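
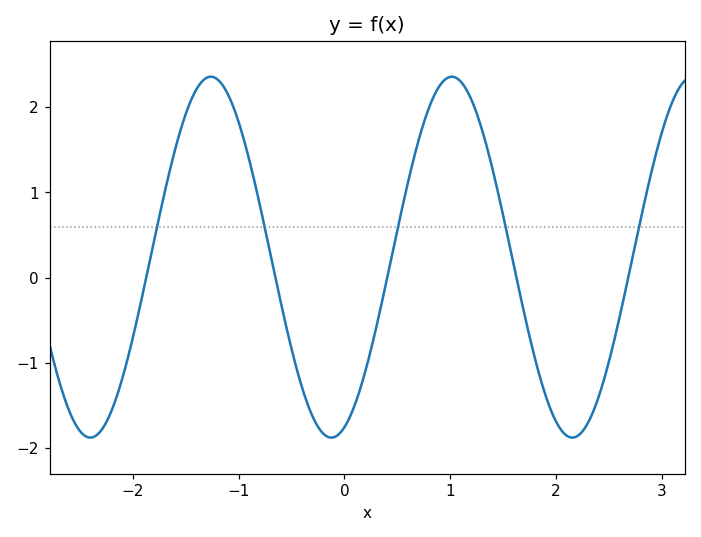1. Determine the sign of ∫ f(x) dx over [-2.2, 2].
positive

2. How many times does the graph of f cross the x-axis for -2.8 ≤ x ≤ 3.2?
5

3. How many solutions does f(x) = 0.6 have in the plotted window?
5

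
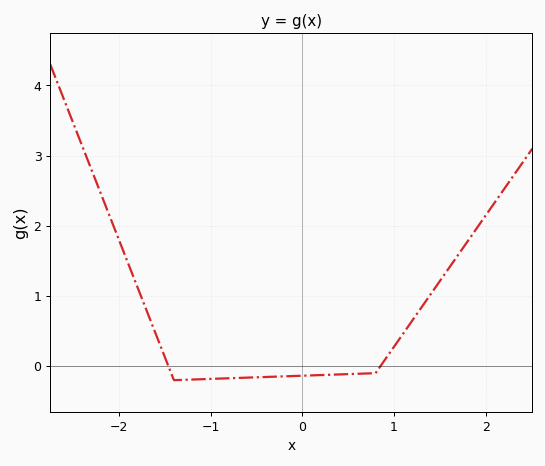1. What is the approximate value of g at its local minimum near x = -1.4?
-0.2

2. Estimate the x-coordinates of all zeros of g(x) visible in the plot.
-1.46, 0.853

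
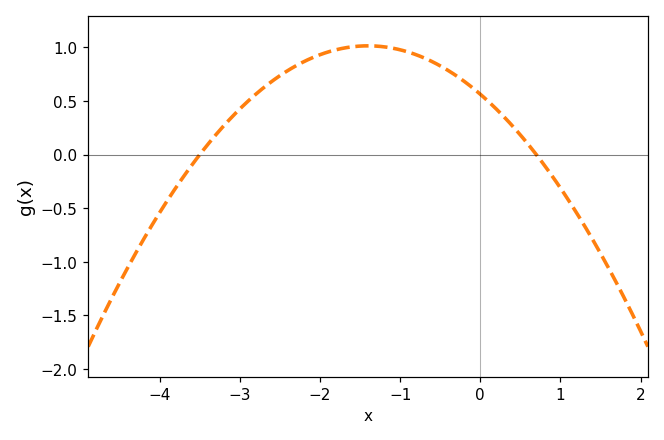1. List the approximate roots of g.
-3.5, 0.7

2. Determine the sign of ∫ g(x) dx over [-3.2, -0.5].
positive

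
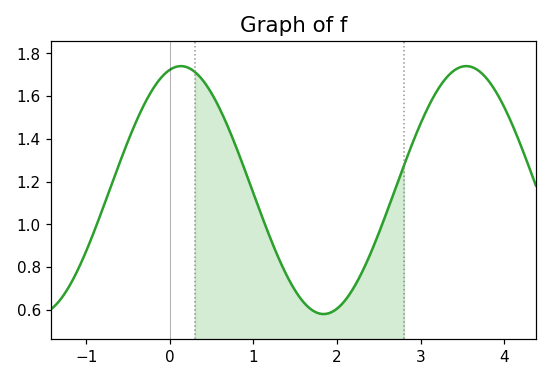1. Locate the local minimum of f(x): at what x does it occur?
1.84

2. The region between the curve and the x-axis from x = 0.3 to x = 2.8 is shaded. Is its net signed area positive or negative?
positive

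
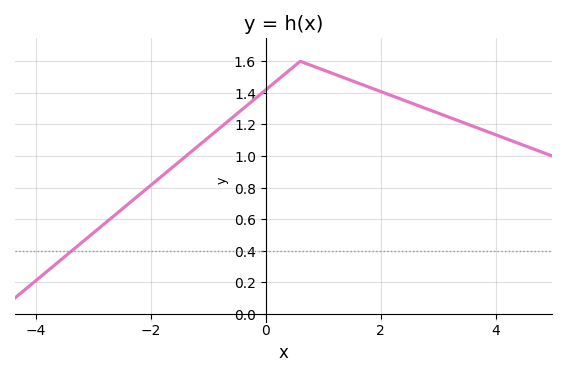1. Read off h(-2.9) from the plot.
0.541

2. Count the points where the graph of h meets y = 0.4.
1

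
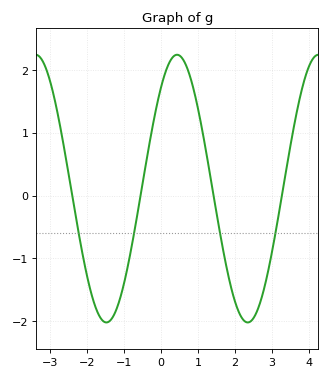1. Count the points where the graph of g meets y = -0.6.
4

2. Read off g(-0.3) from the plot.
0.876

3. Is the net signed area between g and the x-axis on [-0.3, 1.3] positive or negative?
positive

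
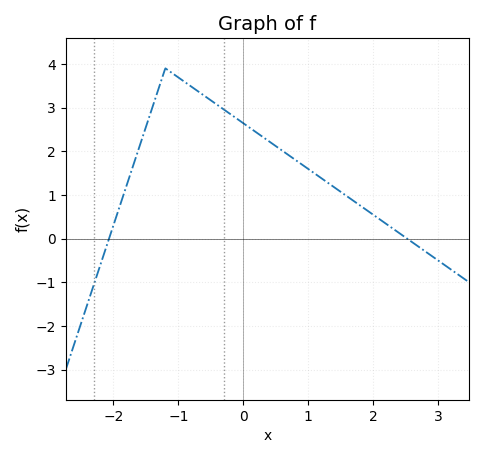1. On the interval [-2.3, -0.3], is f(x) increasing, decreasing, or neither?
neither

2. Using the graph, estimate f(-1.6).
2.1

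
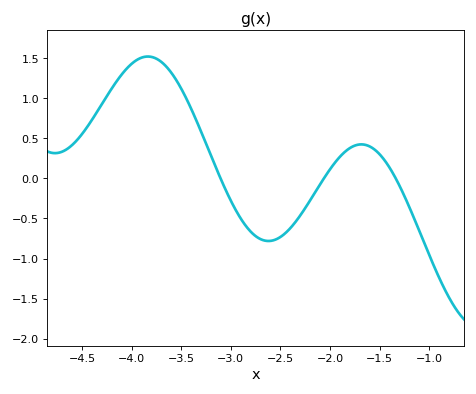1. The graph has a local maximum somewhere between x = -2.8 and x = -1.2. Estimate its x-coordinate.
-1.7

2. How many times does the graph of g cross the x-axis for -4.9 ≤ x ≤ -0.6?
3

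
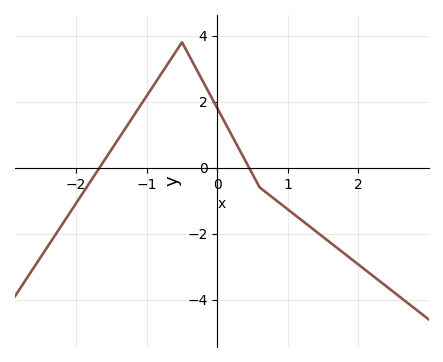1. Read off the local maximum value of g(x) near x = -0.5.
3.8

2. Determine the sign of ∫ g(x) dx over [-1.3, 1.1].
positive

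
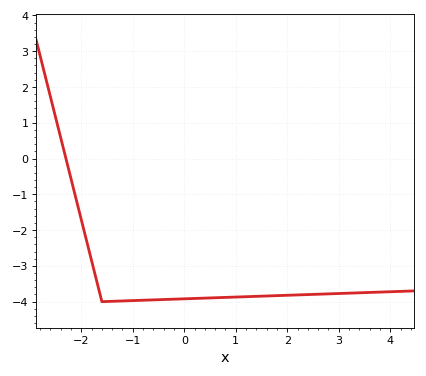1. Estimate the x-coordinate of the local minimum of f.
-1.6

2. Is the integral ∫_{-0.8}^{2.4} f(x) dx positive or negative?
negative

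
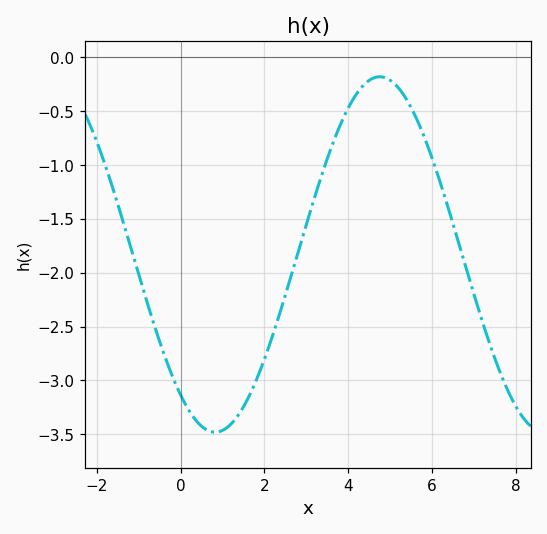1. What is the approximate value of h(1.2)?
-3.4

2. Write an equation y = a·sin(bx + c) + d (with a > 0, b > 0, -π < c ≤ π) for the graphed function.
y = 1.65sin(0.8x - 2.2) - 1.83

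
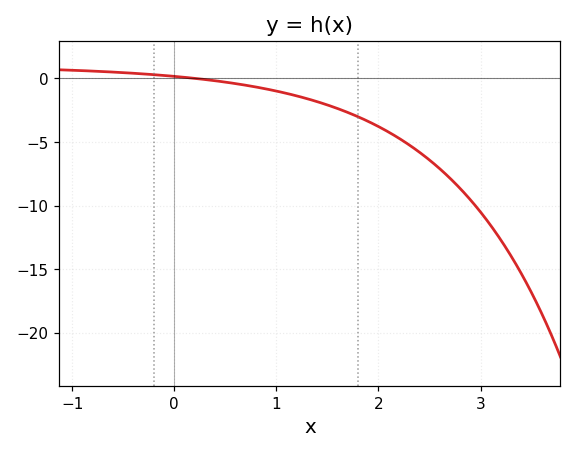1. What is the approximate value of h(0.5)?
-0.5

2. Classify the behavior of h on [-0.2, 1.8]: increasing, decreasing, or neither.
decreasing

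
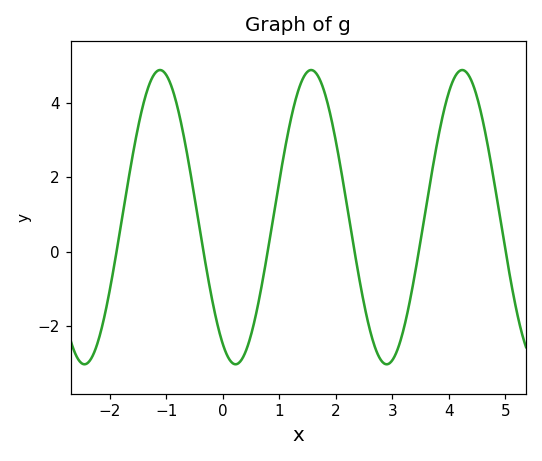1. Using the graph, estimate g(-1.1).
4.89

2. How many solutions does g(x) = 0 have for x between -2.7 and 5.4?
6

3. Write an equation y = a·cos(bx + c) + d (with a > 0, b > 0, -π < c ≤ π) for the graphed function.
y = 3.96cos(2.35x + 2.61) + 0.93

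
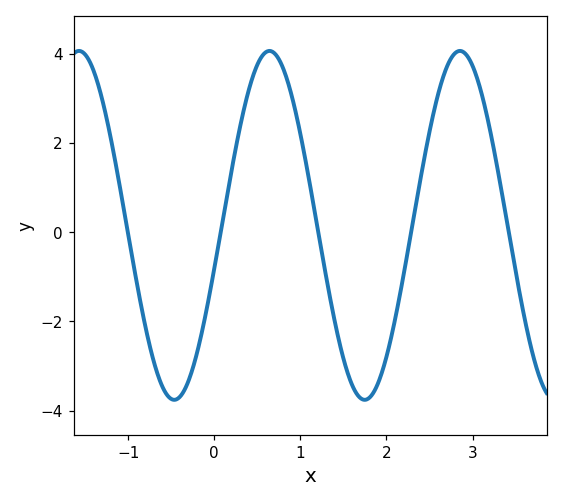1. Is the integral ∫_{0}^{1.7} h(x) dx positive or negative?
positive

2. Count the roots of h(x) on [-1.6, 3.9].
5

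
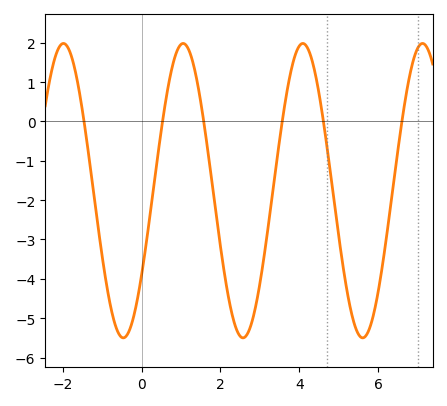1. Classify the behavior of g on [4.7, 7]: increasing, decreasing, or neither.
neither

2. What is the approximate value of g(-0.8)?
-4.6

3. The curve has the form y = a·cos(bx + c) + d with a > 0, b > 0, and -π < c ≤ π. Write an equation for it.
y = 3.74cos(2.1x - 2.2) - 1.76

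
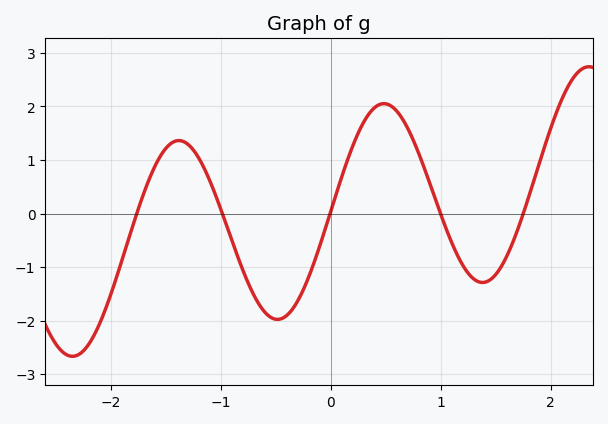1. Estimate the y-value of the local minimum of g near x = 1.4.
-1.29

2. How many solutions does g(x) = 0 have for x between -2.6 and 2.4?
5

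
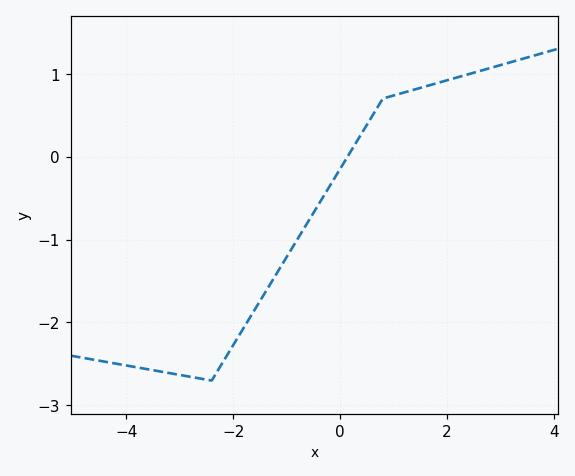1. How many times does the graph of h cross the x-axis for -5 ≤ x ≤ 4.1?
1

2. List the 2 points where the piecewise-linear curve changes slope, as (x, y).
(-2.4, -2.7); (0.8, 0.7)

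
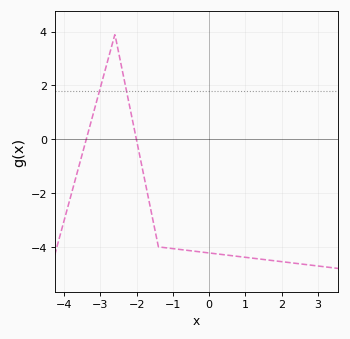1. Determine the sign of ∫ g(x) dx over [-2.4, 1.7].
negative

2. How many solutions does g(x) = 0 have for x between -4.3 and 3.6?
2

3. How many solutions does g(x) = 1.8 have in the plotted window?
2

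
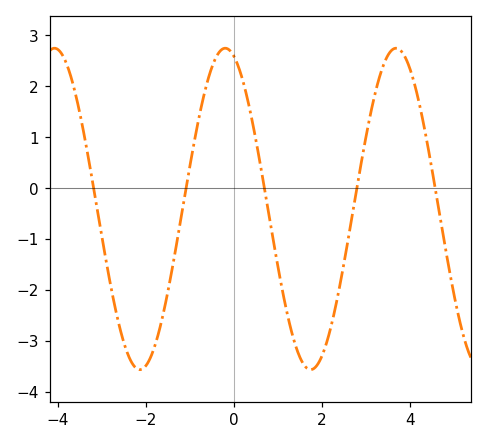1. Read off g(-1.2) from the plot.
-0.6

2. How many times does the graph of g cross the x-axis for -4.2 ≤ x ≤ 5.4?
5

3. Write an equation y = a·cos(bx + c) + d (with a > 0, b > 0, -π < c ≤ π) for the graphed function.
y = 3.16cos(1.6x + 0.32) - 0.41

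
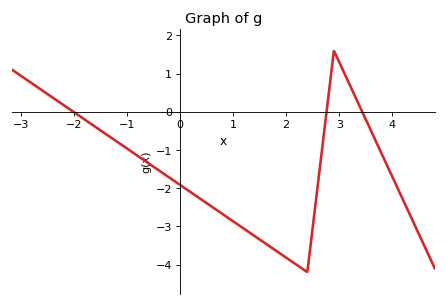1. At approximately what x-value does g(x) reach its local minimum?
2.4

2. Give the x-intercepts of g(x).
-2.01, 2.76, 3.43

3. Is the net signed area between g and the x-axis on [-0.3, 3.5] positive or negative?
negative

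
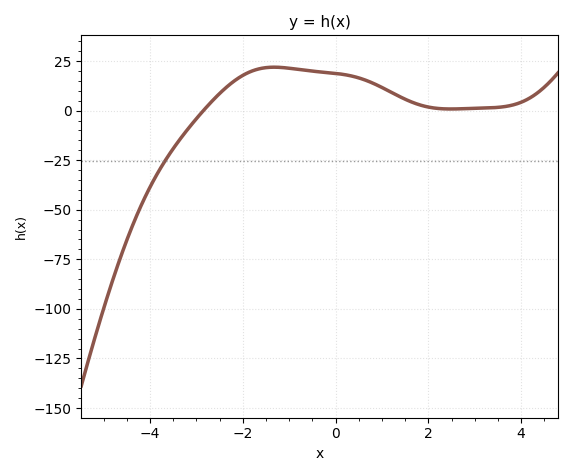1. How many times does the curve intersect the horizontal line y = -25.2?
1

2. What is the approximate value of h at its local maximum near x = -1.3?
21.9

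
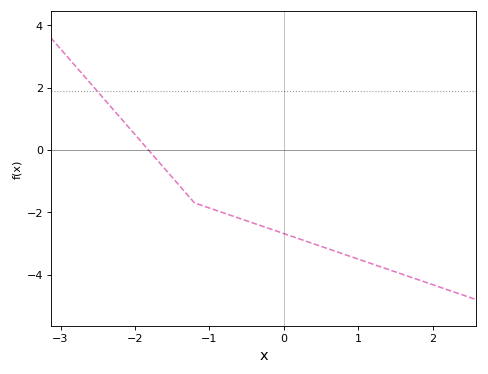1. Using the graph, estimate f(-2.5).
1.87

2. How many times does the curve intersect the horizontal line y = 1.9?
1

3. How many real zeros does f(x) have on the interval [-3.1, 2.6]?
1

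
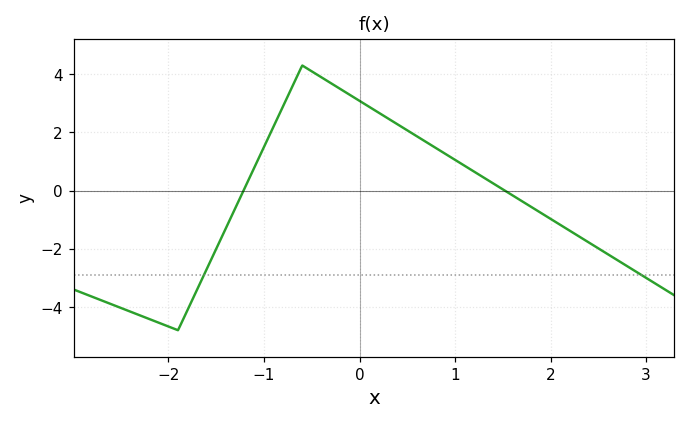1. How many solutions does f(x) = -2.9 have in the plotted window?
2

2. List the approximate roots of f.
-1.21, 1.52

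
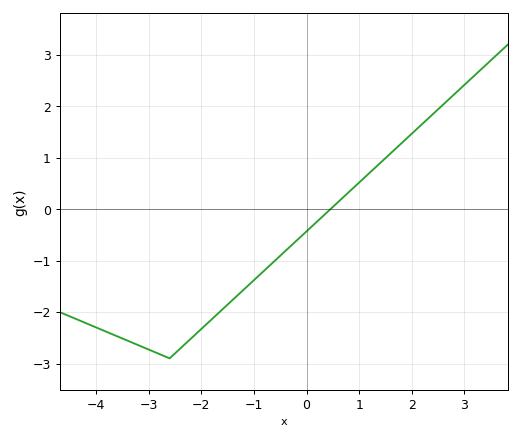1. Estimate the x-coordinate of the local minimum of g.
-2.6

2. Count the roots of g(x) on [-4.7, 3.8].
1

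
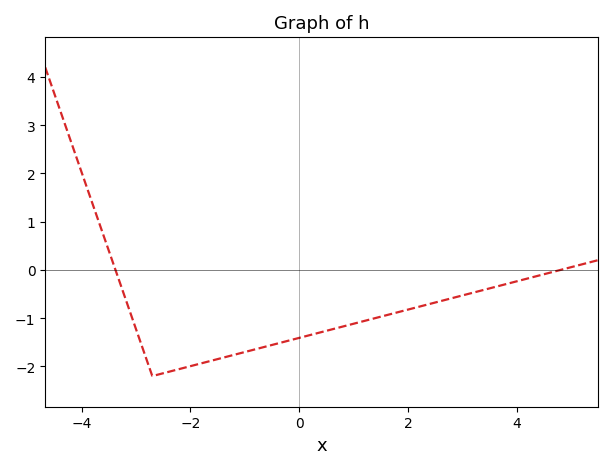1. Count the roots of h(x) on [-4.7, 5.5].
2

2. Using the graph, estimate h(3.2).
-0.47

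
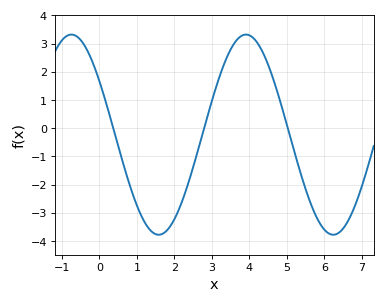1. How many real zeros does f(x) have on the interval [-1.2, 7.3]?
3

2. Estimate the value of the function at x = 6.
-3.6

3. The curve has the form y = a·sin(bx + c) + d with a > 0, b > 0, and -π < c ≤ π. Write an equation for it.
y = 3.55sin(1.4x + 2.6) - 0.23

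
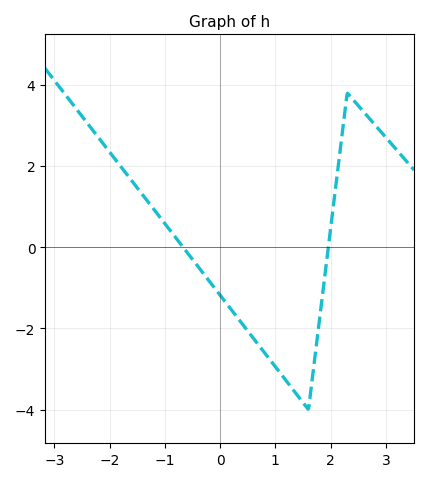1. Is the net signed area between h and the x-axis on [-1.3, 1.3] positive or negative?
negative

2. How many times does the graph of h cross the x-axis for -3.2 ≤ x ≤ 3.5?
2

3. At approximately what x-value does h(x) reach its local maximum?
2.3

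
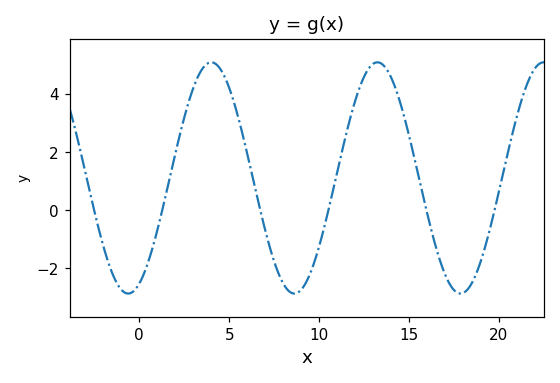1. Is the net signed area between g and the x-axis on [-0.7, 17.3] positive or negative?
positive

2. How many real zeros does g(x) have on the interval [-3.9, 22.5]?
6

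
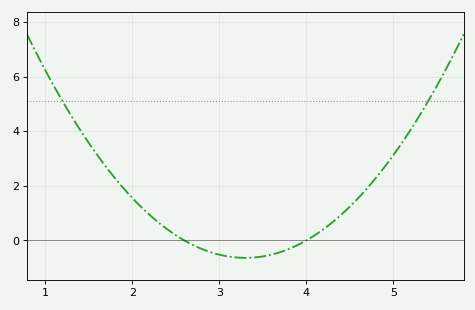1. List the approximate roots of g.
2.6, 4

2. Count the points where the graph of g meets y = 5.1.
2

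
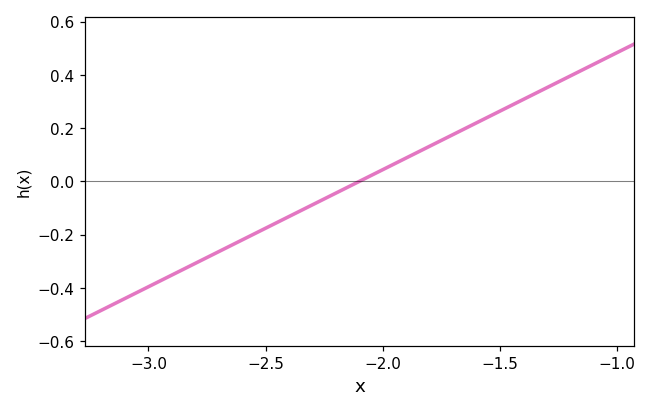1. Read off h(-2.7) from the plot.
-0.26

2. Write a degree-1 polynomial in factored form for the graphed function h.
y = 0.44(x + 2.1)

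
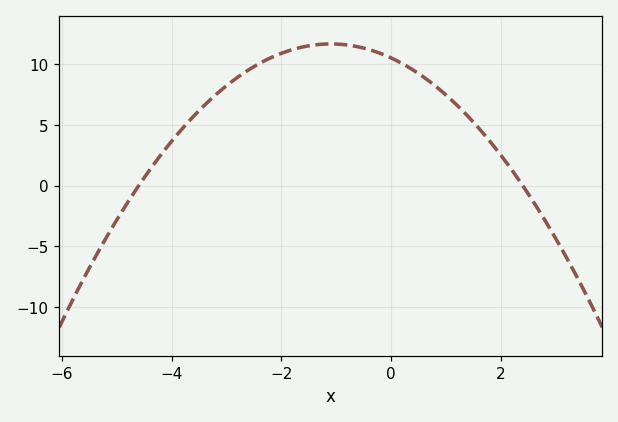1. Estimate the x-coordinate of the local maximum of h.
-1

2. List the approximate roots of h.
-4.6, 2.4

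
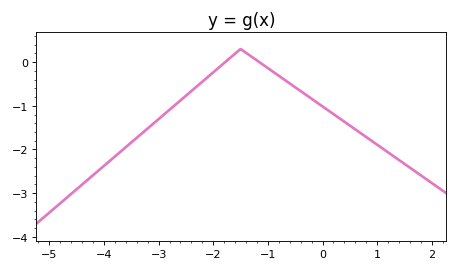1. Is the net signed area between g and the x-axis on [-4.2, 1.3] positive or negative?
negative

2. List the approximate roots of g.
-1.78, -1.16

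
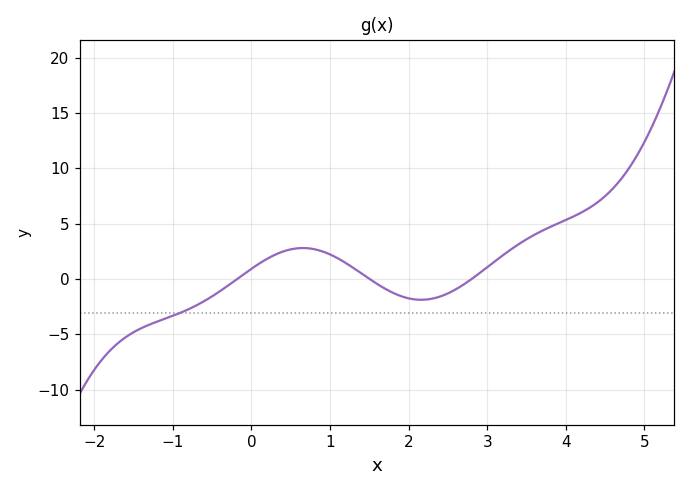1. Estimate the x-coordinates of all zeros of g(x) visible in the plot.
-0.2, 1.6, 2.8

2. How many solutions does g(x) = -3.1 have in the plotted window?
1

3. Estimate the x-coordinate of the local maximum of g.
0.6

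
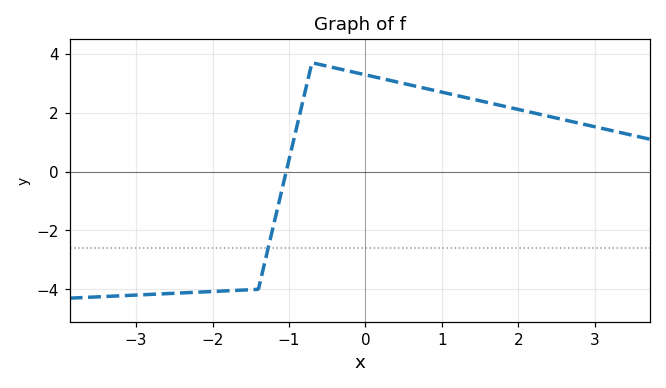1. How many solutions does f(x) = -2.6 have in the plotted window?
1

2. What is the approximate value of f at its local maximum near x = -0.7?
3.7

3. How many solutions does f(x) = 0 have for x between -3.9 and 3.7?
1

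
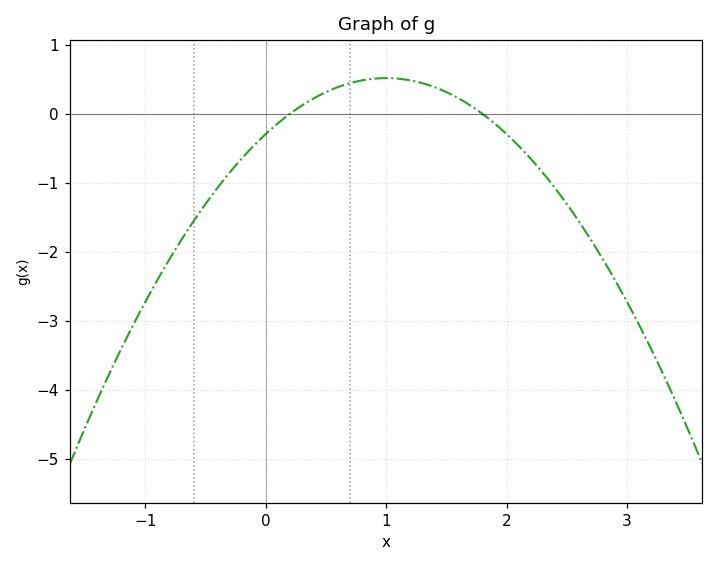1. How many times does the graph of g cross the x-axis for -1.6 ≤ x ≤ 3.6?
2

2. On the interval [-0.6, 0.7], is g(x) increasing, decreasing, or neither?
increasing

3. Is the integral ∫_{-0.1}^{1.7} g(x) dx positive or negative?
positive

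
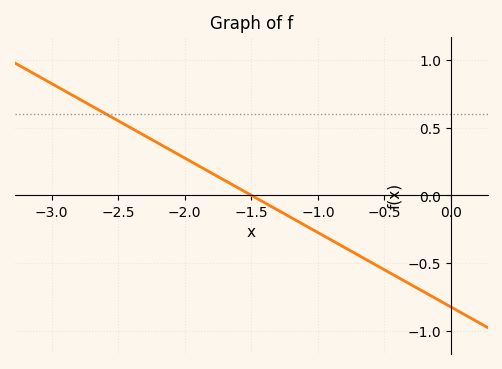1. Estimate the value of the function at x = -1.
-0.3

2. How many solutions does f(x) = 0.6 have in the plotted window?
1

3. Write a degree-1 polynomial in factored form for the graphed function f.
y = -0.55(x + 1.5)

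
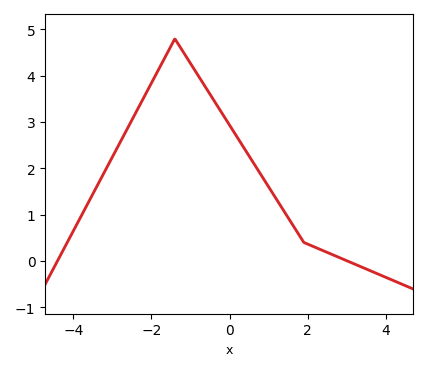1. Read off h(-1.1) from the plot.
4.4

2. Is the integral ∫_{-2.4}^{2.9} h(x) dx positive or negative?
positive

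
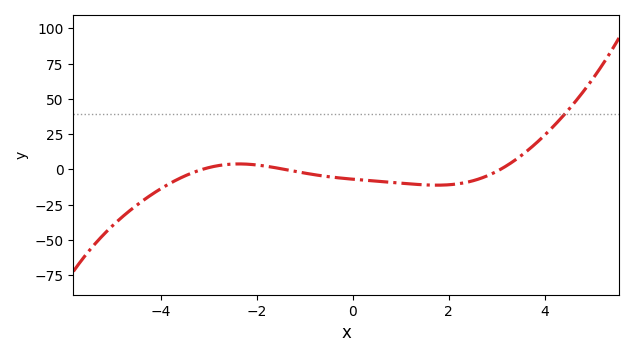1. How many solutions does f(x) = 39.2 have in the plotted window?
1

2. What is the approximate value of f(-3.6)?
-6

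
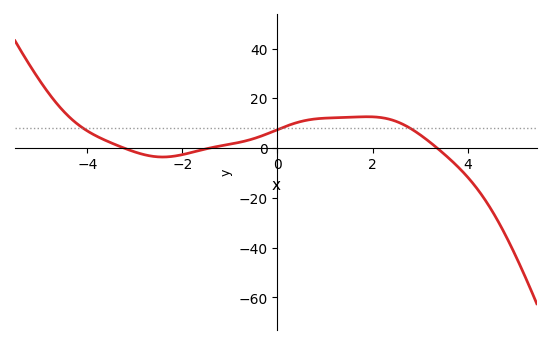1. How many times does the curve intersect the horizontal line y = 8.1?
3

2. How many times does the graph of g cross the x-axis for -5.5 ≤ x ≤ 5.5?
3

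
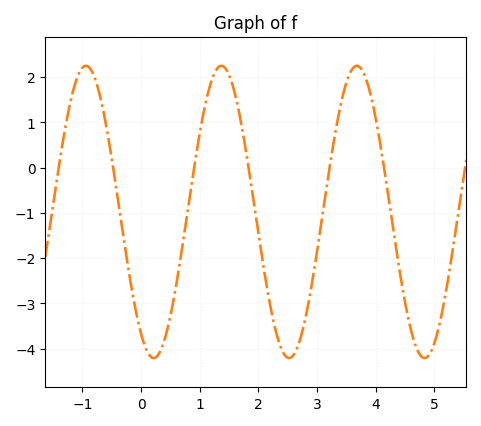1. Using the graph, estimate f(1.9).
-0.6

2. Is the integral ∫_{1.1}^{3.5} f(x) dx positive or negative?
negative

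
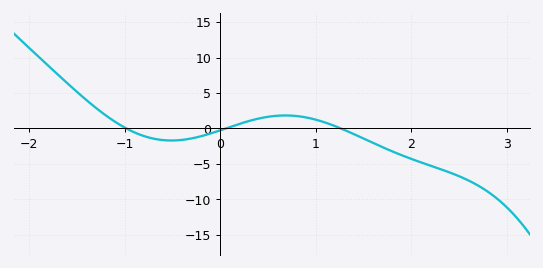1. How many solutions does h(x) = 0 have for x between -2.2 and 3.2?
3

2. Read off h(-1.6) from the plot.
6.37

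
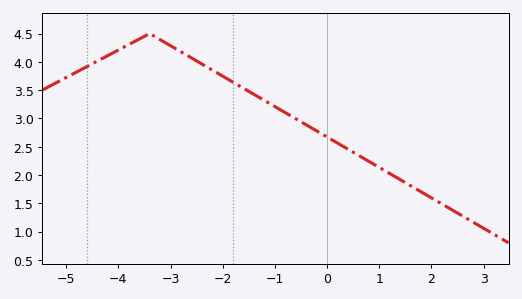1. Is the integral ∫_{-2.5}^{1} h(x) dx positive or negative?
positive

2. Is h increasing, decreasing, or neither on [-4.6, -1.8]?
neither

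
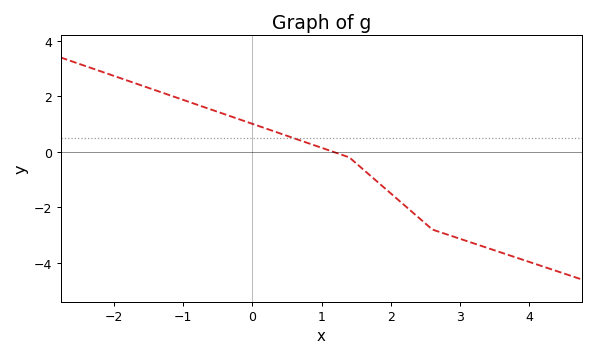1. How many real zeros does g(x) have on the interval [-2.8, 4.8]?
1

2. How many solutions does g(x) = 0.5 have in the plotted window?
1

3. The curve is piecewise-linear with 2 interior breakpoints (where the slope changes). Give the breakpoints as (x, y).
(1.4, -0.2); (2.6, -2.8)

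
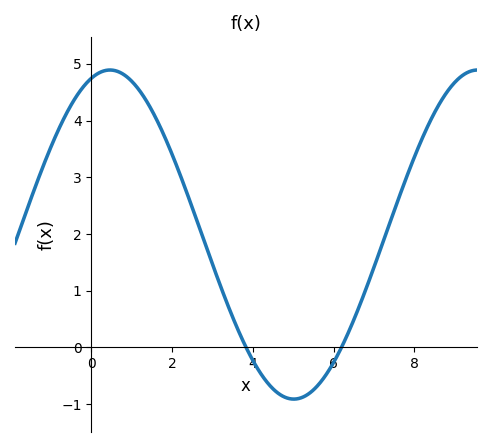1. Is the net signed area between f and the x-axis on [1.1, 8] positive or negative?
positive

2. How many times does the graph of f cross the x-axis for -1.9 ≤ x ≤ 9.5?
2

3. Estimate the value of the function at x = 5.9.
-0.4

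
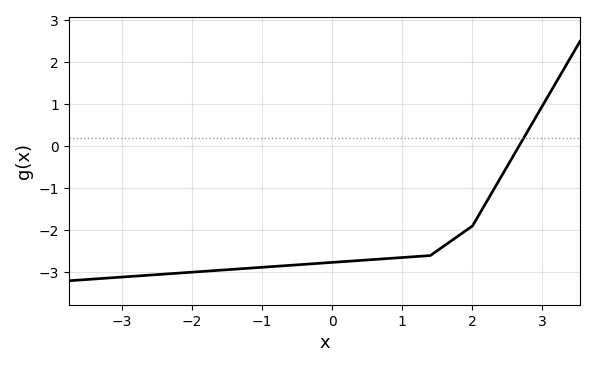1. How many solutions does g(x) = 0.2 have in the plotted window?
1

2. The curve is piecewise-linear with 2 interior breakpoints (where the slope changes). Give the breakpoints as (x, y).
(1.4, -2.6); (2, -1.9)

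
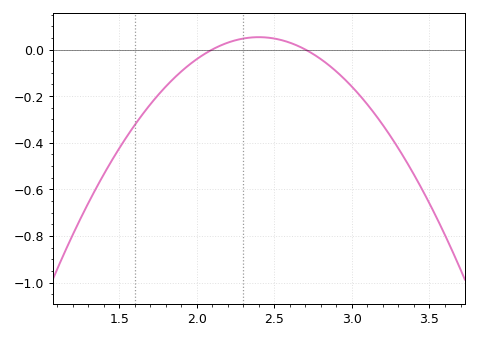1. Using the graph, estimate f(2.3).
0.047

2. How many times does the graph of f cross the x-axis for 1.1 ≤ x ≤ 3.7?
2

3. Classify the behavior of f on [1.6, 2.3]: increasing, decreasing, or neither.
increasing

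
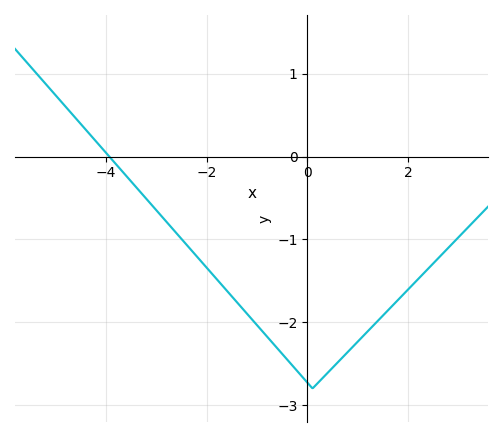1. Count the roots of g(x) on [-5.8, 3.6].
1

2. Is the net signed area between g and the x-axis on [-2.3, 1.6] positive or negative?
negative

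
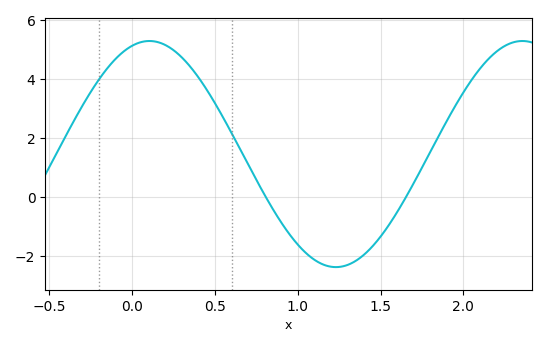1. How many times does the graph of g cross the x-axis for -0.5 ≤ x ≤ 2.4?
2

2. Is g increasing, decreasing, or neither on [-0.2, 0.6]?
neither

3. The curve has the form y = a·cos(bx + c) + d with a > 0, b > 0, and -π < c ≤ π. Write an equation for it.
y = 3.84cos(2.79x - 0.29) + 1.45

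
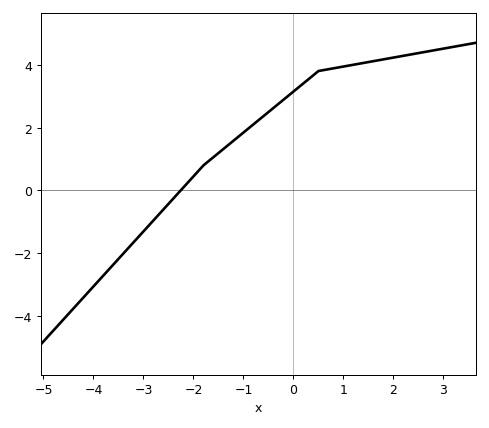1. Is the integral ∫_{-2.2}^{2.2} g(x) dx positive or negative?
positive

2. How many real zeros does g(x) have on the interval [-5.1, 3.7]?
1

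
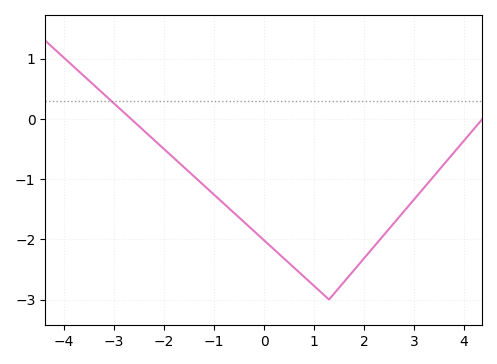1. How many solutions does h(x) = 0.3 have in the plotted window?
1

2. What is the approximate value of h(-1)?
-1.3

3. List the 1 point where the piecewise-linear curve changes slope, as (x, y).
(1.3, -3)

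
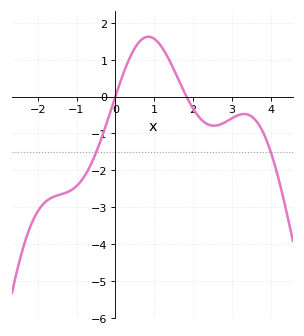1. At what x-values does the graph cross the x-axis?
0, 1.83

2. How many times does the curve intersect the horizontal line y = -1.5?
2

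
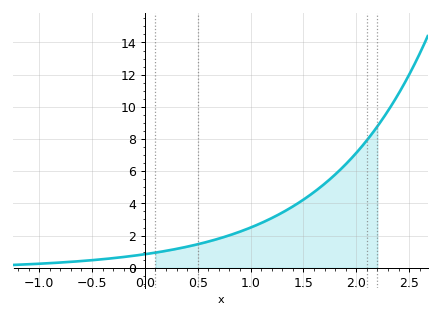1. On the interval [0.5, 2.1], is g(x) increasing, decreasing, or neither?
increasing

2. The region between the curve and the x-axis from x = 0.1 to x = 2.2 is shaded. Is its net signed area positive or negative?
positive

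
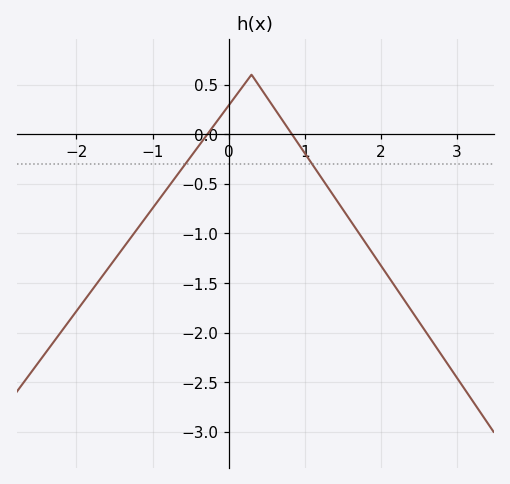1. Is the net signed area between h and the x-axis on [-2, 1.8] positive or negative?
negative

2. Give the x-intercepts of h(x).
-0.3, 0.8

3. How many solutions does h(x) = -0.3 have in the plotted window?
2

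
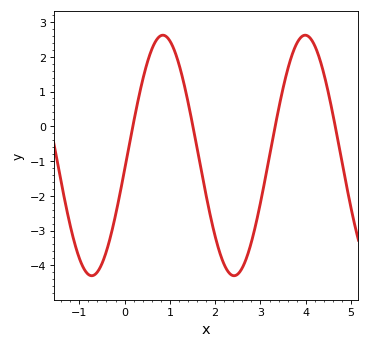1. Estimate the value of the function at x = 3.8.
2.4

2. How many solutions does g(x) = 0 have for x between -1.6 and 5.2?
4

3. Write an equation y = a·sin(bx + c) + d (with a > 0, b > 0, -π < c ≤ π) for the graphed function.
y = 3.46sin(2x - 0.12) - 0.84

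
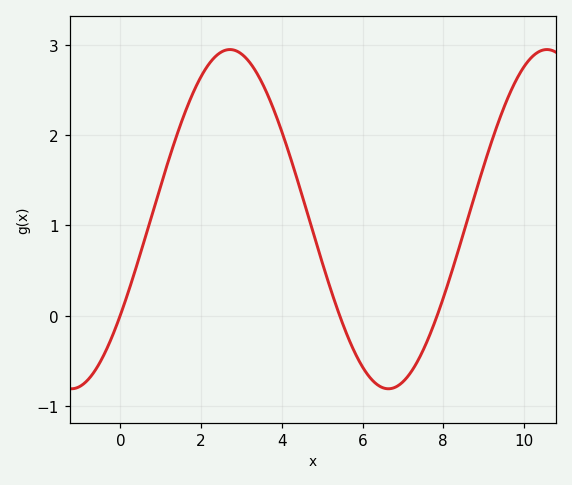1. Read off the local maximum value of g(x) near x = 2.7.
2.9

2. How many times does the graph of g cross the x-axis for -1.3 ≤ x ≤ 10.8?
3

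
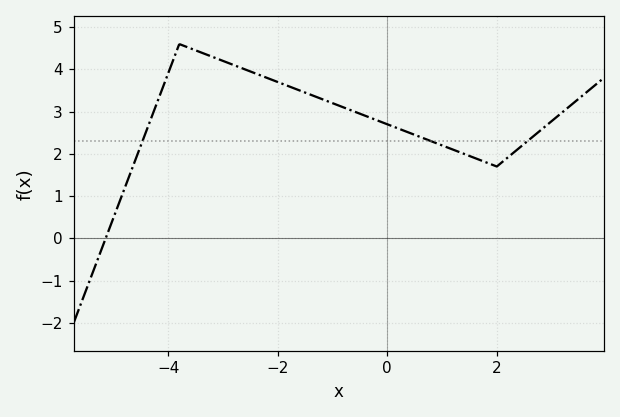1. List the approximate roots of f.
-5.2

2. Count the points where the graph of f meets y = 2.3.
3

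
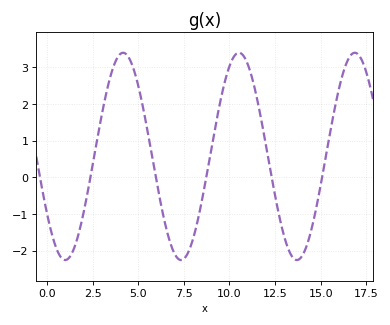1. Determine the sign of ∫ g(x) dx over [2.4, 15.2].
positive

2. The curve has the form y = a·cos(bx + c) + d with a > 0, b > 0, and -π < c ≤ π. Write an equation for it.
y = 2.83cos(0.99x + 2.15) + 0.57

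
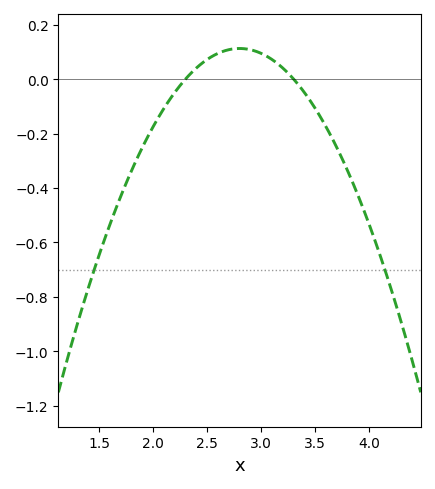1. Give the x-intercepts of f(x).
2.3, 3.3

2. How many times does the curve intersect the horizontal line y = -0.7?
2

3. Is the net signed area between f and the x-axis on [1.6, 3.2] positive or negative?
negative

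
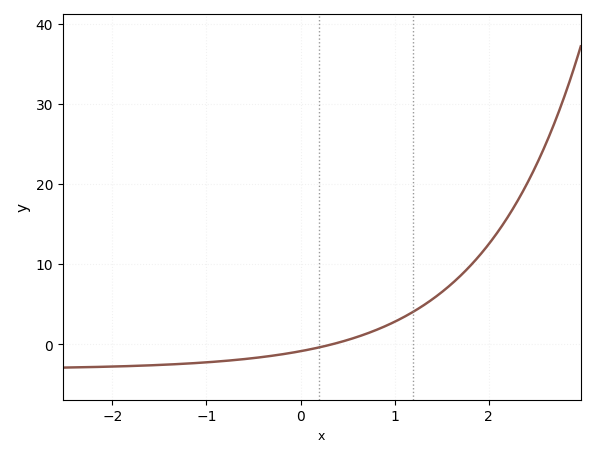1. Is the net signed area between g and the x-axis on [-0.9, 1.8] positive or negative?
positive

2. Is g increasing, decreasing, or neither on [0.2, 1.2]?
increasing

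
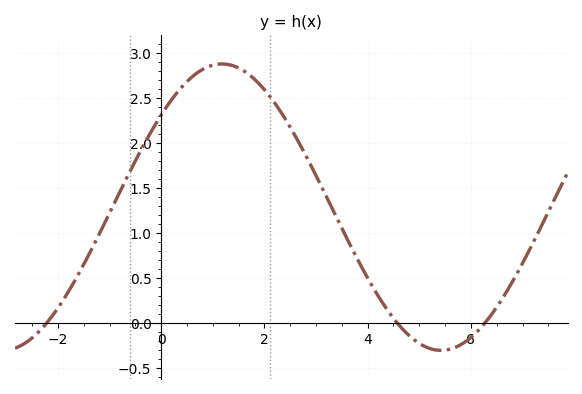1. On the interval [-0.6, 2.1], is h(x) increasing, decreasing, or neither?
neither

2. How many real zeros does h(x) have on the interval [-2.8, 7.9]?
3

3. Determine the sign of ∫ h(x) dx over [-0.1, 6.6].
positive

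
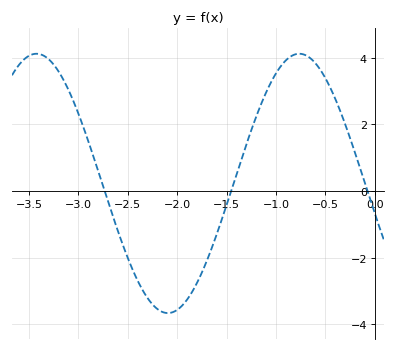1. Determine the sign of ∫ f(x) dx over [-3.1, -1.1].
negative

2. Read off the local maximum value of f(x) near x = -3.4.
4.12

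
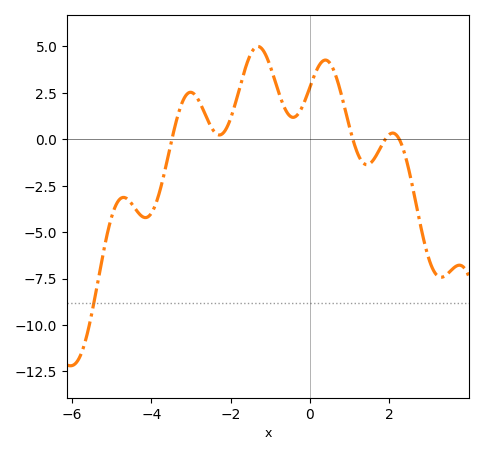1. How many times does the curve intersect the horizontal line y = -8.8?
1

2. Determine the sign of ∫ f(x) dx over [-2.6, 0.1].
positive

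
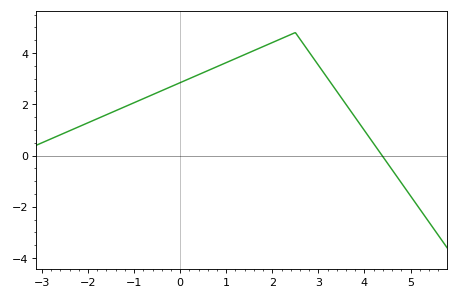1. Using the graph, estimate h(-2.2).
1.2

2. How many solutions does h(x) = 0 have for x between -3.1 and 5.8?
1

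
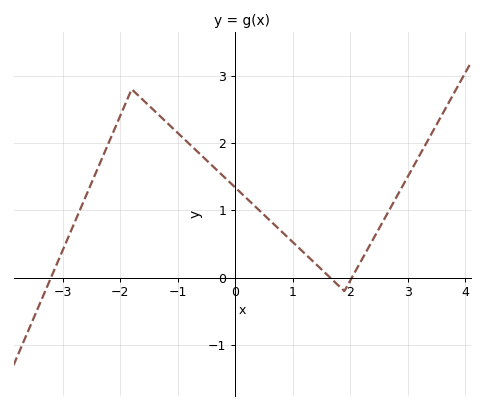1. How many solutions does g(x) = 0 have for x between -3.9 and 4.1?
3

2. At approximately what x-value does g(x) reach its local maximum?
-1.8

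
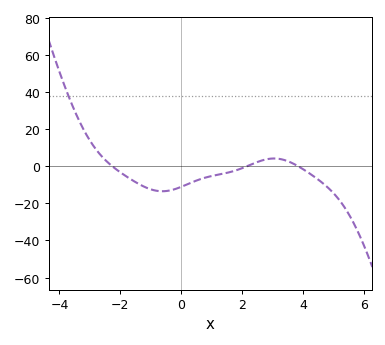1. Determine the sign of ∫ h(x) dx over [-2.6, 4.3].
negative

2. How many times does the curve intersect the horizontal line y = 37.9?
1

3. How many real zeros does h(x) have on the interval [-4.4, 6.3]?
3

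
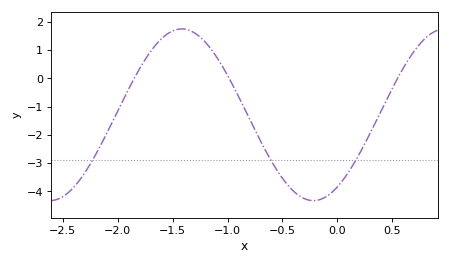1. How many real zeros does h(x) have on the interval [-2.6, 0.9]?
3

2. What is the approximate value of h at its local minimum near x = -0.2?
-4.3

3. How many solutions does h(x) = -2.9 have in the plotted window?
3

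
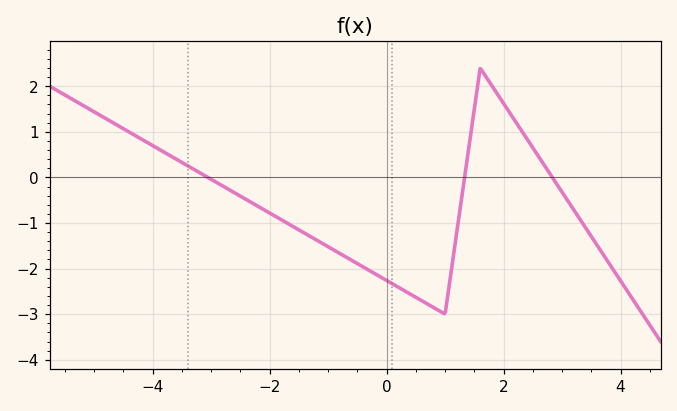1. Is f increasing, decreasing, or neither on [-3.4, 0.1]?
decreasing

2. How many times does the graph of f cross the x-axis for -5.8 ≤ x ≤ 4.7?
3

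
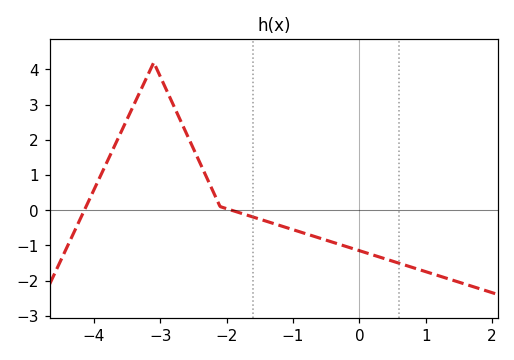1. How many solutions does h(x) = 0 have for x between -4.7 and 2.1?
2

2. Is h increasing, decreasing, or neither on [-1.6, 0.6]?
decreasing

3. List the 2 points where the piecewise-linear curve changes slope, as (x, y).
(-3.1, 4.2); (-2.1, 0.1)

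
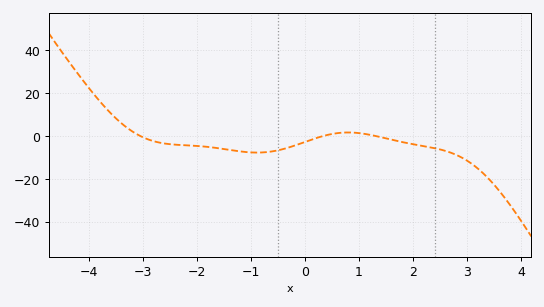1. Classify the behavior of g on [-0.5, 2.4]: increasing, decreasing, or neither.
neither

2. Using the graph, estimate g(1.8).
-2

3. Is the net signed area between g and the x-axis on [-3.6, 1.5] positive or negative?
negative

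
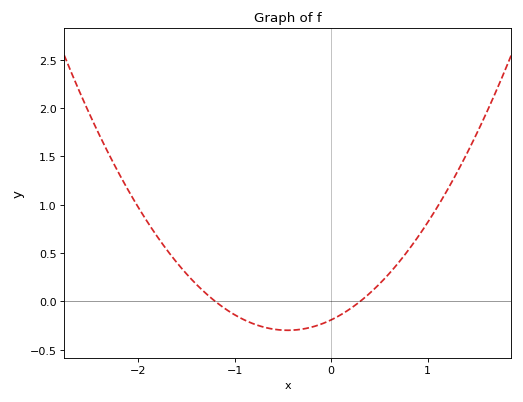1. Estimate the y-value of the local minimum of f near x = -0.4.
-0.298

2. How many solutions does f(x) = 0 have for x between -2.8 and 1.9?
2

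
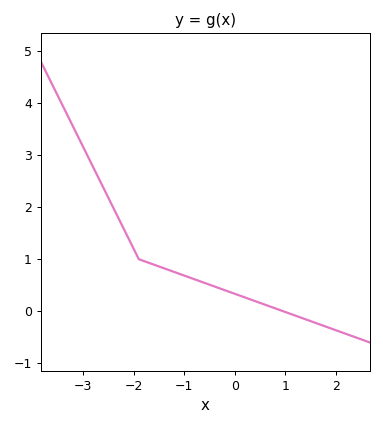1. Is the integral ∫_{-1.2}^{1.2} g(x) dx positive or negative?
positive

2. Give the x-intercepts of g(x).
0.962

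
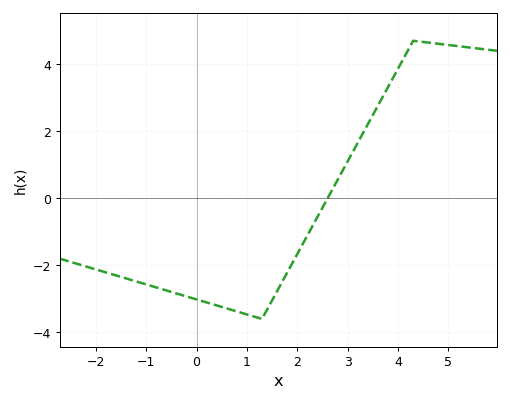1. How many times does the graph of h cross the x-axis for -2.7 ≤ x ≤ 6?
1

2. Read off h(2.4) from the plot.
-0.6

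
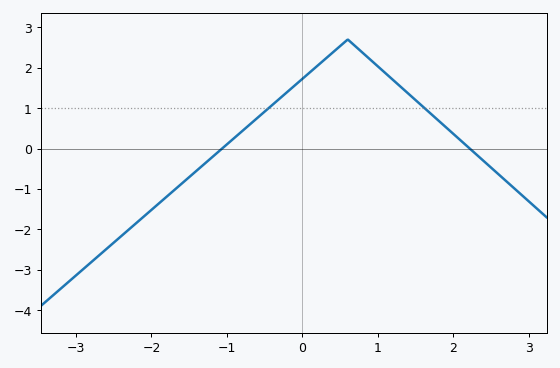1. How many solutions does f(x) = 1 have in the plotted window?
2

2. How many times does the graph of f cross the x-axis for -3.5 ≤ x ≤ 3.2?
2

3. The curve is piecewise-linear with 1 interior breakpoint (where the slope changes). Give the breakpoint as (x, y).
(0.6, 2.7)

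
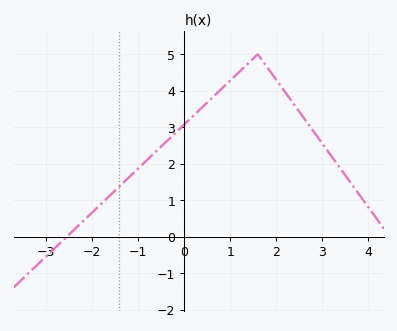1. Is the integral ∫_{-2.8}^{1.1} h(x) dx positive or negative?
positive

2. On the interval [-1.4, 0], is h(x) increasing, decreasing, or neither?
increasing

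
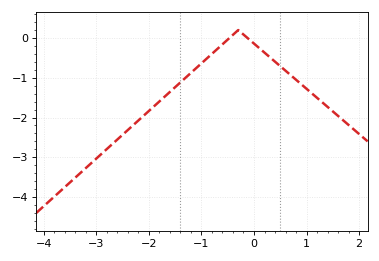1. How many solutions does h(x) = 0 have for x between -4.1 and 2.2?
2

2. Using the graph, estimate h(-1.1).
-0.8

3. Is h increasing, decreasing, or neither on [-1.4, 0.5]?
neither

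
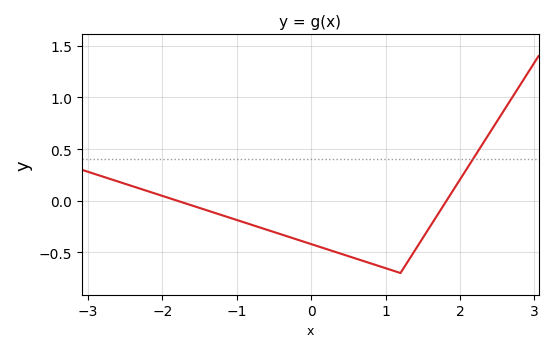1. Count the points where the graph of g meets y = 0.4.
1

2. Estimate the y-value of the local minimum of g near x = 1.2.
-0.7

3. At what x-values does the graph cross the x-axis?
-1.8, 1.8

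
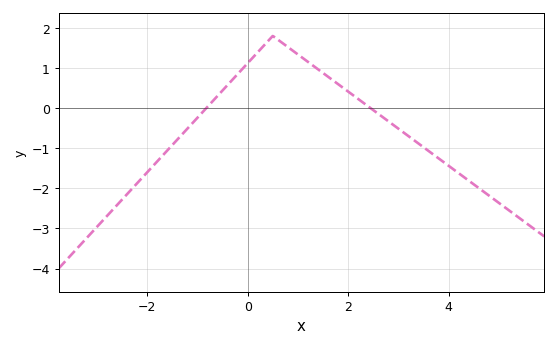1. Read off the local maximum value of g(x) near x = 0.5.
1.8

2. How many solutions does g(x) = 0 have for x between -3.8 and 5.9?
2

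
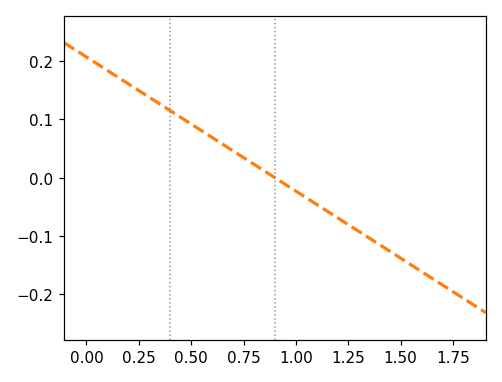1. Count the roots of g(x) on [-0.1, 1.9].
1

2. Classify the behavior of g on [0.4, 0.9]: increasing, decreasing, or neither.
decreasing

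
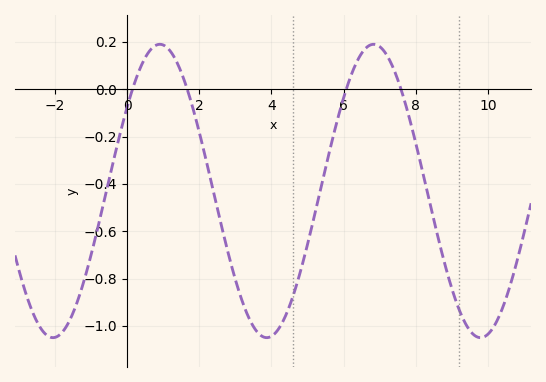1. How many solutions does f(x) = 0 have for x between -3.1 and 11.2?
4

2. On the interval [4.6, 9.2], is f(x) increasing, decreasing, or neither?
neither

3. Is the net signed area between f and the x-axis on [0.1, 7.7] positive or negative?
negative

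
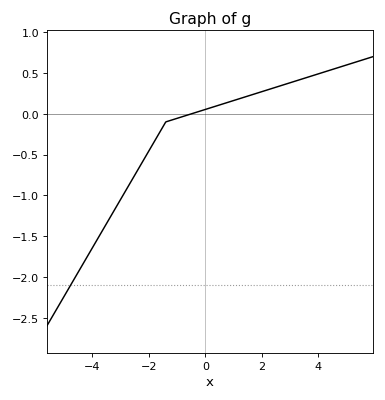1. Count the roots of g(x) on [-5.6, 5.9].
1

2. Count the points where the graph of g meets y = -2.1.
1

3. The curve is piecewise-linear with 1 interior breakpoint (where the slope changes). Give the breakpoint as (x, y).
(-1.4, -0.1)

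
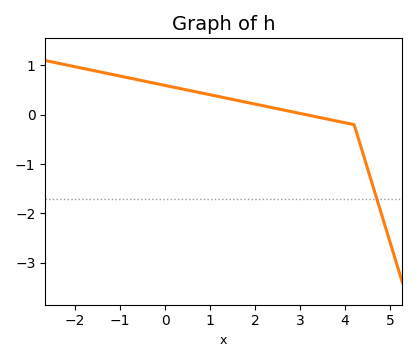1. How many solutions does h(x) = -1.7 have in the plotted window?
1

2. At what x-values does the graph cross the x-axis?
3.14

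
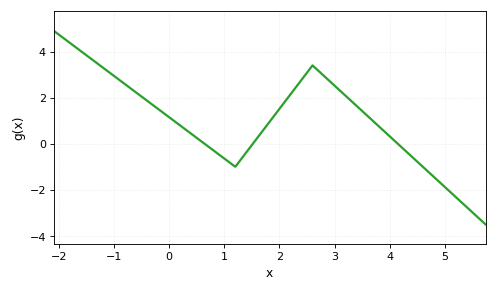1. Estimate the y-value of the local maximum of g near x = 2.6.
3.4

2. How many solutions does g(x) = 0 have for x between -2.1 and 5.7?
3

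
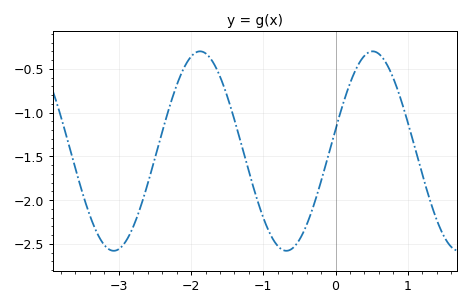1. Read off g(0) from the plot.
-1.19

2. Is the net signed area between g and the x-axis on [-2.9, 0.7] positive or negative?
negative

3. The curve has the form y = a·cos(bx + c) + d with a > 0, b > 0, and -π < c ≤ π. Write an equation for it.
y = 1.14cos(2.63x - 1.35) - 1.44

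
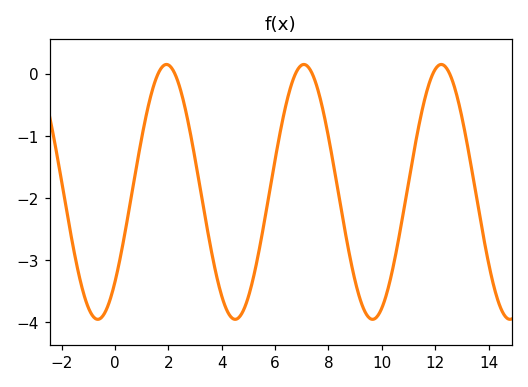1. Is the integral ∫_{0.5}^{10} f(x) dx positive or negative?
negative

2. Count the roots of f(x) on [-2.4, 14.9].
6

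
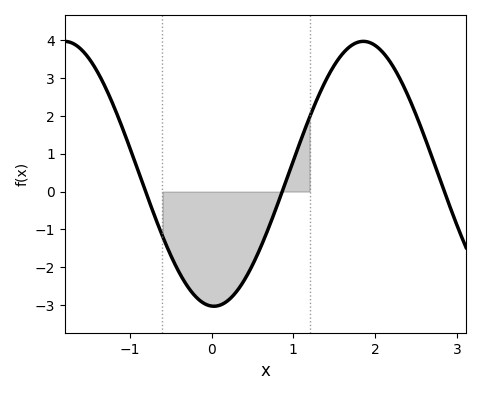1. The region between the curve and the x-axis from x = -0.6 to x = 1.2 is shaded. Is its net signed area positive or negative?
negative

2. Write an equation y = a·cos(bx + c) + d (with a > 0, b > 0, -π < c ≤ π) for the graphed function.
y = 3.5cos(1.7x + 3.1) + 0.47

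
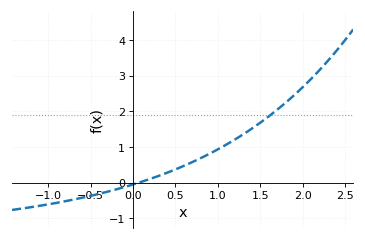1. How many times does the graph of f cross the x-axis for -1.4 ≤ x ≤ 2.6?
1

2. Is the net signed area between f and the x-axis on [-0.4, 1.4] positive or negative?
positive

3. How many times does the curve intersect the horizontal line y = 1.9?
1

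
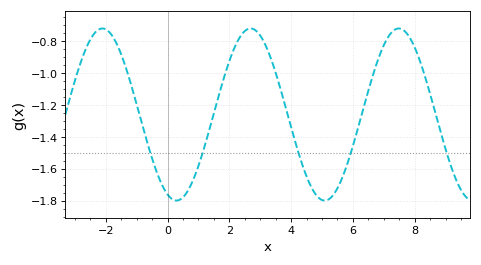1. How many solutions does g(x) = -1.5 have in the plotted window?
5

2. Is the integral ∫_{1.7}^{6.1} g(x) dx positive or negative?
negative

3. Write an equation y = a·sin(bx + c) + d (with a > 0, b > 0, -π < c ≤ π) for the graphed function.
y = 0.54sin(1.3x - 1.9) - 1.26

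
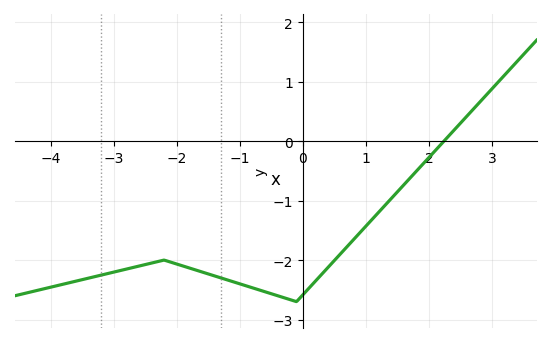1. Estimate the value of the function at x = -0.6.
-2.53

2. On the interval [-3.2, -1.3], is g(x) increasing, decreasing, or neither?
neither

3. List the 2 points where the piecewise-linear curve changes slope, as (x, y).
(-2.2, -2); (-0.1, -2.7)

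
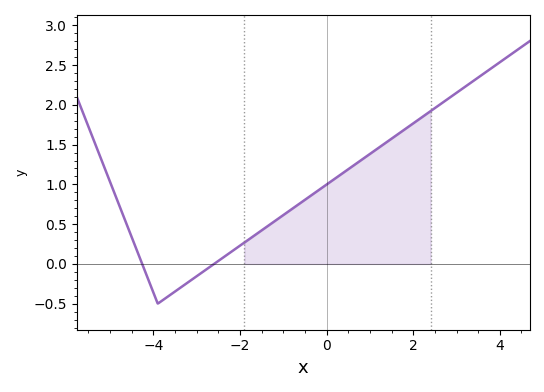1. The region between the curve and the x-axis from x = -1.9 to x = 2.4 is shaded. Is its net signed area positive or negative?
positive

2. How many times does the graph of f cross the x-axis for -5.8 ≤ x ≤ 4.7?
2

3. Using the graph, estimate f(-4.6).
0.473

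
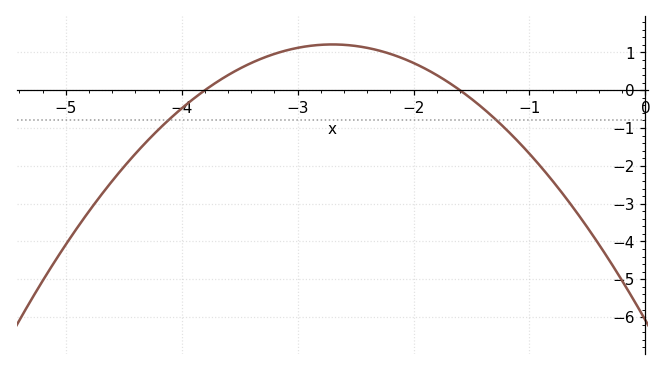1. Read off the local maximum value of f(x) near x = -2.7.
1.21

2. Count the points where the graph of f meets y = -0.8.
2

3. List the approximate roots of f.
-3.8, -1.6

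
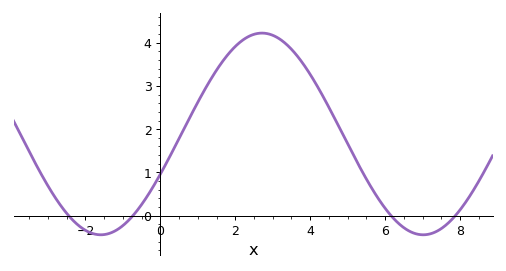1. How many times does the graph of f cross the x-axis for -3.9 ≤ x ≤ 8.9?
4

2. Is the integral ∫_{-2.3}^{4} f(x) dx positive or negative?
positive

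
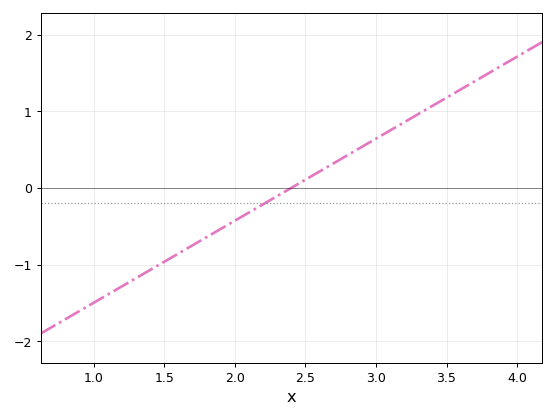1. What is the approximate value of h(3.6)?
1.3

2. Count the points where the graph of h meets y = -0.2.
1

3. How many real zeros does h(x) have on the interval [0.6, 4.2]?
1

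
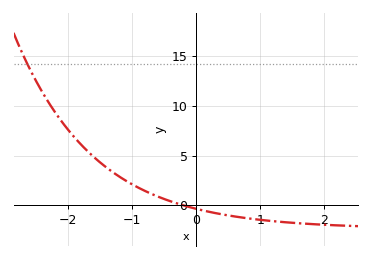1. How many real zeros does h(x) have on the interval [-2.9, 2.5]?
1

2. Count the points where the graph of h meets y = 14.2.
1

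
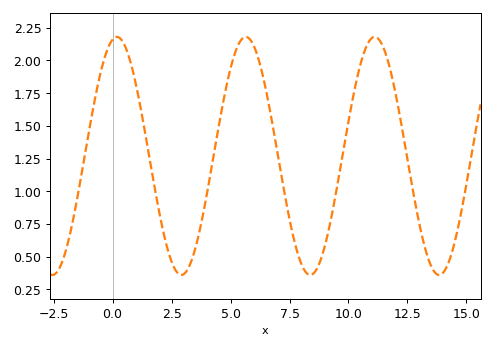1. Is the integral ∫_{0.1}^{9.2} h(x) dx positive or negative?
positive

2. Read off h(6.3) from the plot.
1.93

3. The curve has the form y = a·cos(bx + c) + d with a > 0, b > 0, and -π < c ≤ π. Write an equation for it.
y = 0.91cos(1.15x - 0.21) + 1.27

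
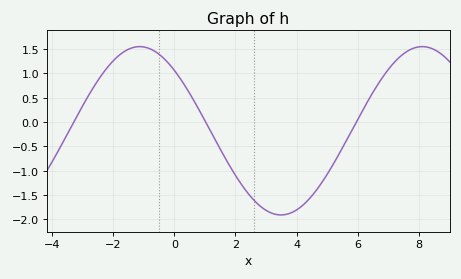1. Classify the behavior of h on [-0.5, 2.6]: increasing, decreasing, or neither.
decreasing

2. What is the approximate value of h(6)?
0.056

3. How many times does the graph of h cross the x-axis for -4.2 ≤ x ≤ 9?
3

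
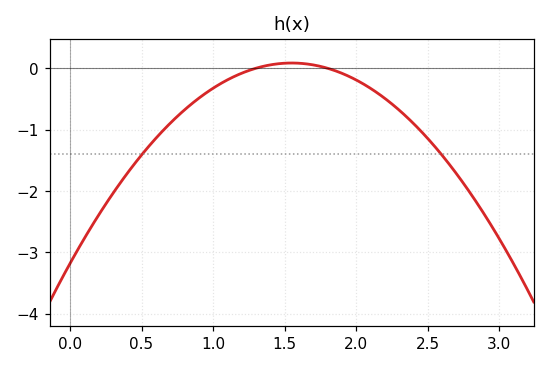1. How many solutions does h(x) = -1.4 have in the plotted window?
2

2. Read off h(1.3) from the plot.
0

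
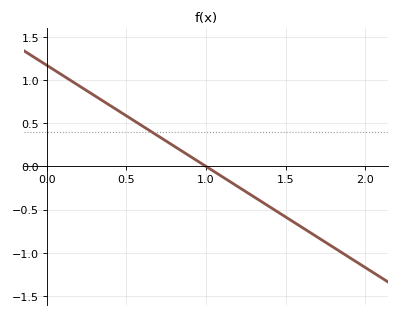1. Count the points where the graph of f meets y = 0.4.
1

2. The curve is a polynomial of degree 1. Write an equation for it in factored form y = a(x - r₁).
y = -1.17(x - 1)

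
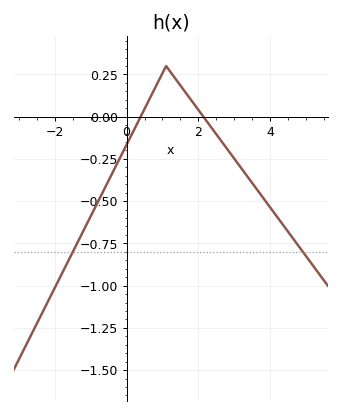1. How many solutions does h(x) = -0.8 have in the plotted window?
2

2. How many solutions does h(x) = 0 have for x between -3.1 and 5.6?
2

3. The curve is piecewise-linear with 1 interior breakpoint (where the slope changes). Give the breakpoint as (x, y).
(1.1, 0.3)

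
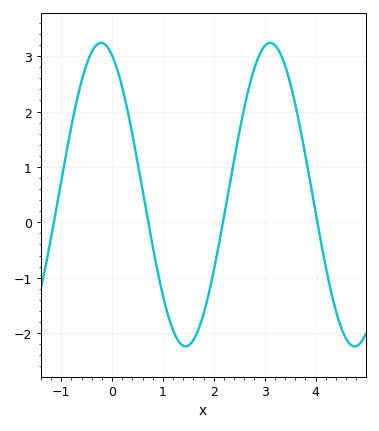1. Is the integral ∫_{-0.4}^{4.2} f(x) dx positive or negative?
positive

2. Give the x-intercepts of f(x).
-1.1, 0.7, 2.2, 4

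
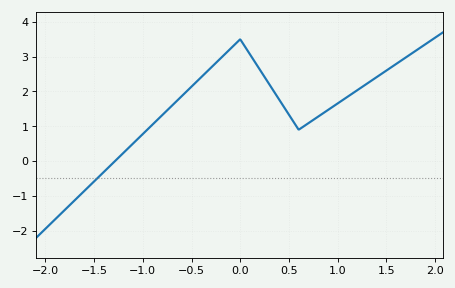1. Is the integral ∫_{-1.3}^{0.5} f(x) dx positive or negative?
positive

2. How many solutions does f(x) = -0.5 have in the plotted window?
1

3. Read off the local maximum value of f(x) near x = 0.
3.5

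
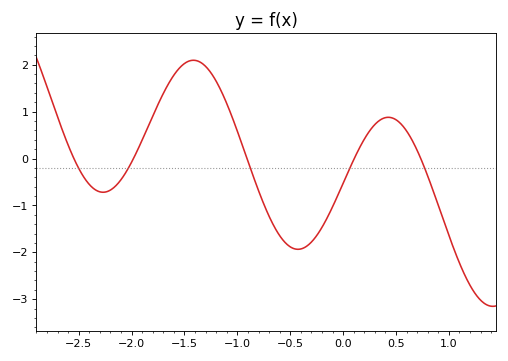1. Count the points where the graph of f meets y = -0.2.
5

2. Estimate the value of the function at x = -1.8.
0.906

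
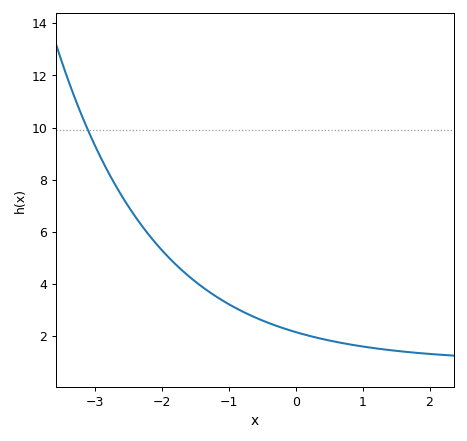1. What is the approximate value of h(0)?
2.2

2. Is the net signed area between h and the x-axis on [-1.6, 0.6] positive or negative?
positive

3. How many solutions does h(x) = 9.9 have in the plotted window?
1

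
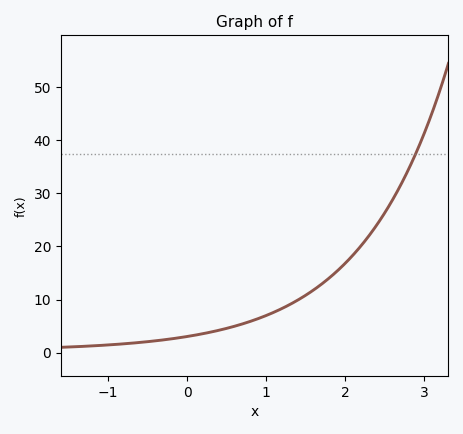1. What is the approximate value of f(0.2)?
3.55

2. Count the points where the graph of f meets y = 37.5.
1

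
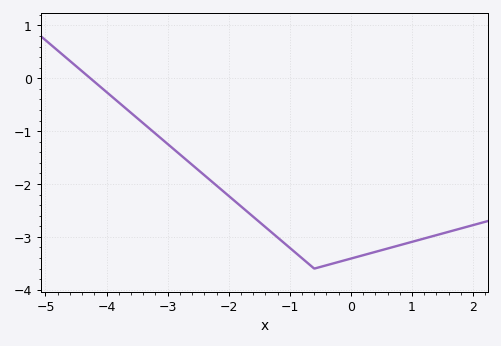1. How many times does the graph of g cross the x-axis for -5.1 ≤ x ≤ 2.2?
1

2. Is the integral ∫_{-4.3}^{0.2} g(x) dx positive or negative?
negative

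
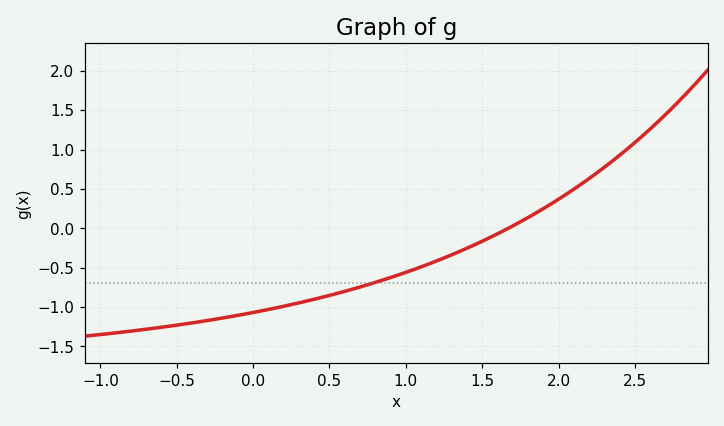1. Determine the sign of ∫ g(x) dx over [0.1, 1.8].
negative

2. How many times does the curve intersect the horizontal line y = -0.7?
1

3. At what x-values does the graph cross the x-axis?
1.67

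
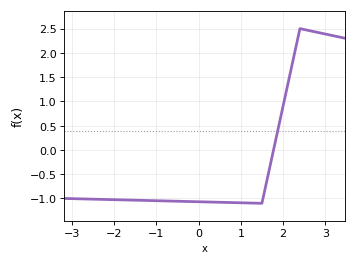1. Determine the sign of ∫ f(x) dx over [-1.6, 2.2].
negative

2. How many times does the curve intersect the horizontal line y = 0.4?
1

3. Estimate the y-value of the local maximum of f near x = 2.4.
2.5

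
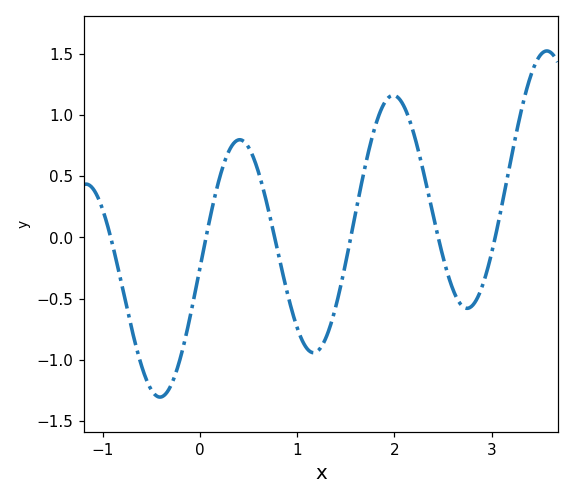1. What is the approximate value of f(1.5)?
-0.204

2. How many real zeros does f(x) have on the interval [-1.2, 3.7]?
6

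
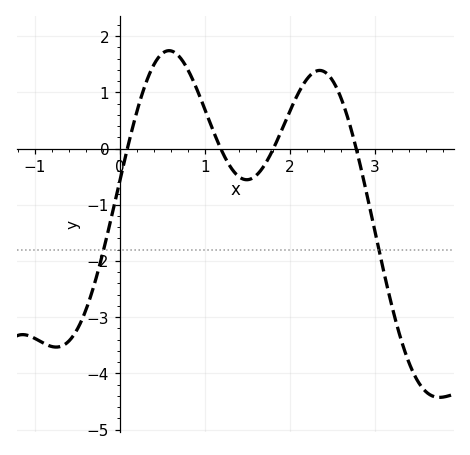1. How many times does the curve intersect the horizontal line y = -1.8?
2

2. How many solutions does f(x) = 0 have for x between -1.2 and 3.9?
4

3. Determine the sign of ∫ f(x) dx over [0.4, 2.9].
positive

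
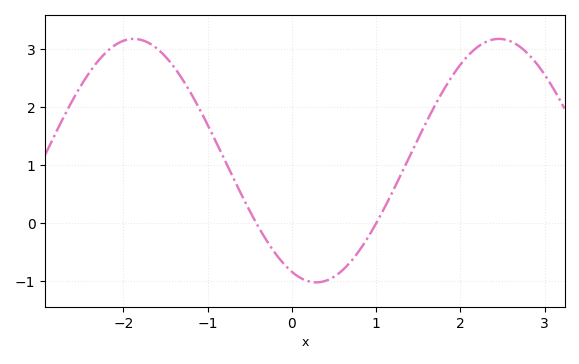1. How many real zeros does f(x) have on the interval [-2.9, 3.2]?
2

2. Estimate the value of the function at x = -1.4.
2.7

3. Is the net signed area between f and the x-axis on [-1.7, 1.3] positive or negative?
positive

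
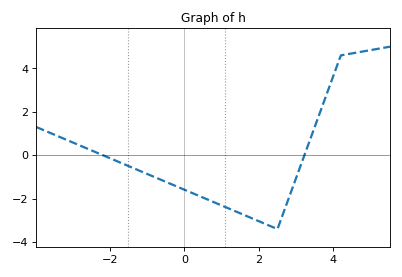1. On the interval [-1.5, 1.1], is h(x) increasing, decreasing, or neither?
decreasing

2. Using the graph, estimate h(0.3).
-1.8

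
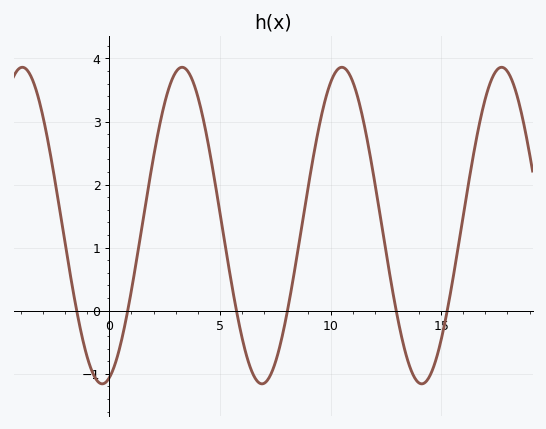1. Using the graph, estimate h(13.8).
-1.06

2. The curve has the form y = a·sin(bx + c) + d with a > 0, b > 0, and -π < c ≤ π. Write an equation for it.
y = 2.51sin(0.87x - 1.29) + 1.35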